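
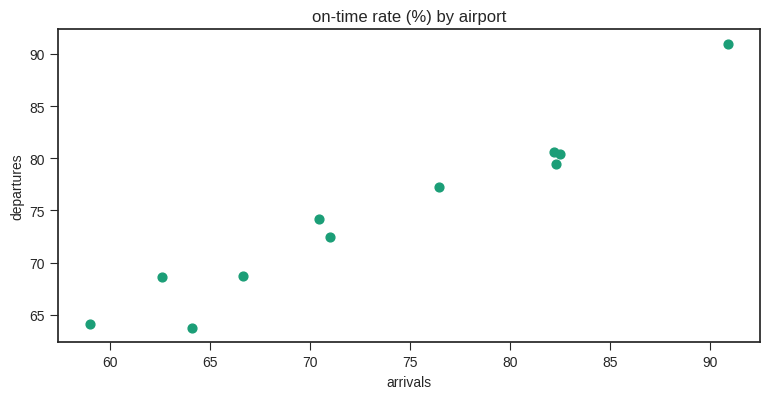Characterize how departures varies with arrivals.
Points are positively correlated; strong (|r| ≈ 1.0).

positive, strong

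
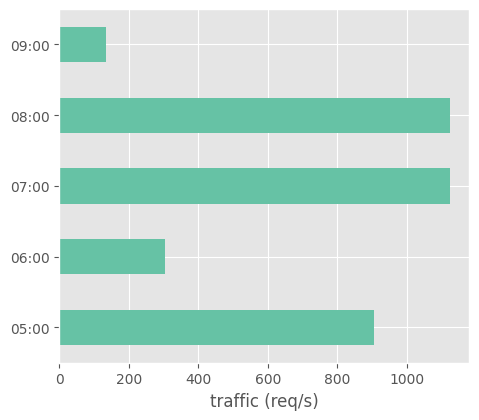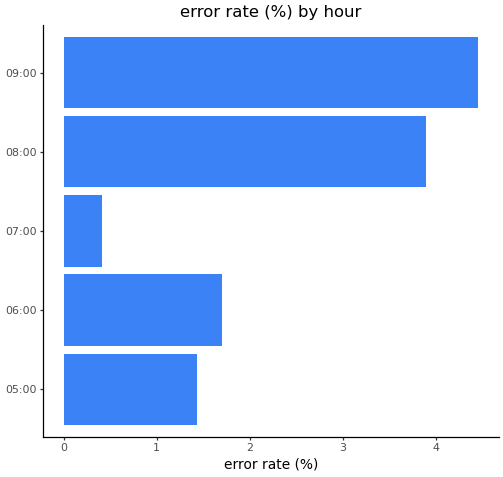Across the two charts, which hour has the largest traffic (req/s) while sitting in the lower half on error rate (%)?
Chart 2 median error rate (%) ≈ 1.5; below-median hours: 05:00, 07:00. Among those, 07:00 has the highest traffic (req/s) (≈ 1200).

07:00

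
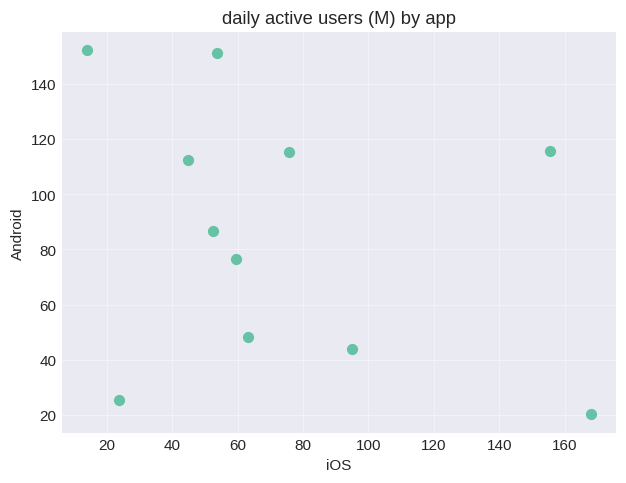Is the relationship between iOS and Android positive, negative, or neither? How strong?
Points are negatively correlated; weak (|r| ≈ 0.3).

negative, weak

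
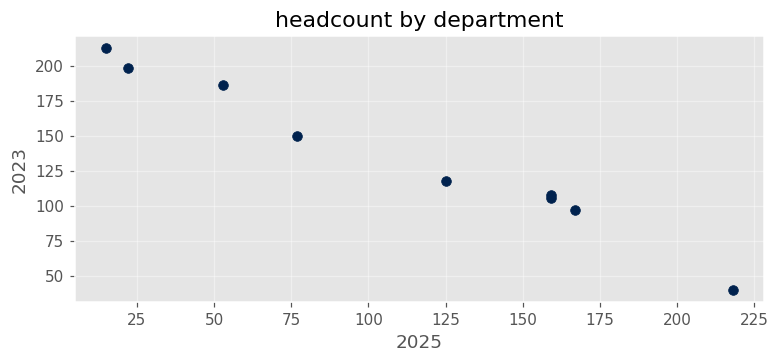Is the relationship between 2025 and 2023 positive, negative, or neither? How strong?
Points are negatively correlated; strong (|r| ≈ 1.0).

negative, strong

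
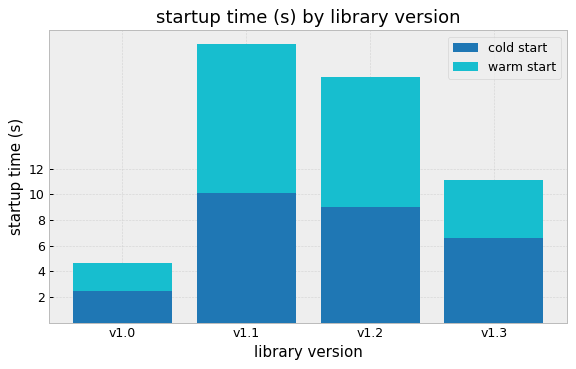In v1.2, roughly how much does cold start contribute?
≈ 10

cold start top ≈ 10, bottom ≈ 0; segment ≈ 10.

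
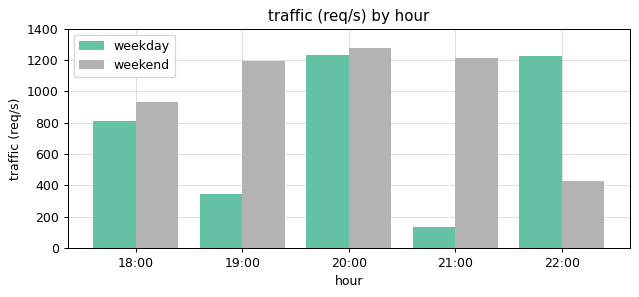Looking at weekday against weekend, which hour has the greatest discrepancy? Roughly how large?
21:00, ≈ 1000 req/s

21:00: weekday ≈ 200, weekend ≈ 1200 → gap ≈ 1000. Next-largest (19:00) is only ≈ 800.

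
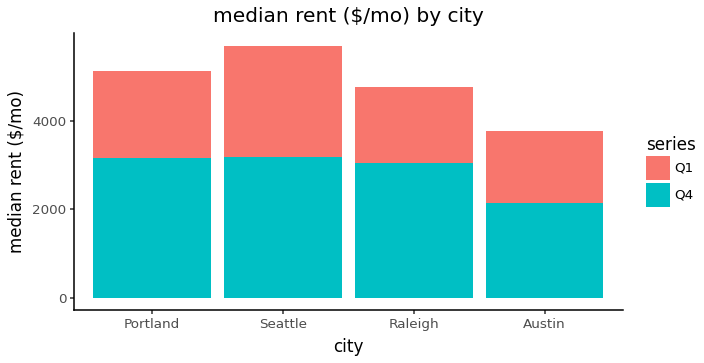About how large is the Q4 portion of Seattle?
≈ 3000

Q4 top ≈ 3000, bottom ≈ 0; segment ≈ 3000.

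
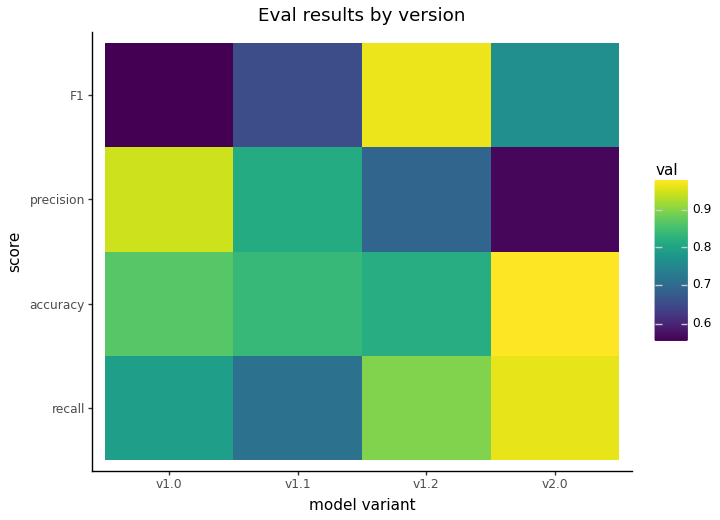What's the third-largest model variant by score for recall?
v1.0

Top 4 for recall: v2.0 ≈ 0.95, v1.2 ≈ 0.90, v1.0 ≈ 0.80, v1.1 ≈ 0.70.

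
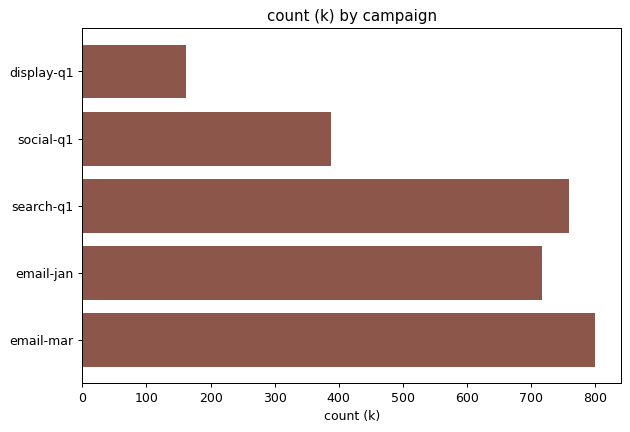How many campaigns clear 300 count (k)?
4

Above 300: social-q1, search-q1, email-jan, email-mar.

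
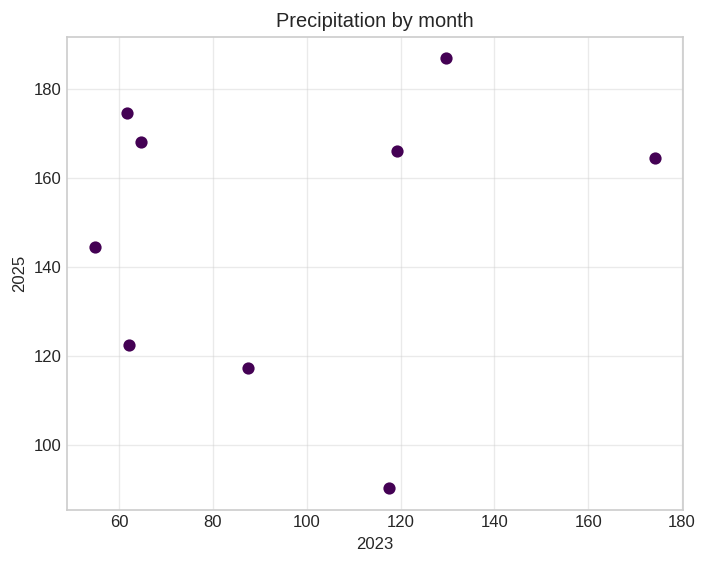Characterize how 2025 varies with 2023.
Points are roughly uncorrelated; weak (|r| ≈ 0.1).

no clear correlation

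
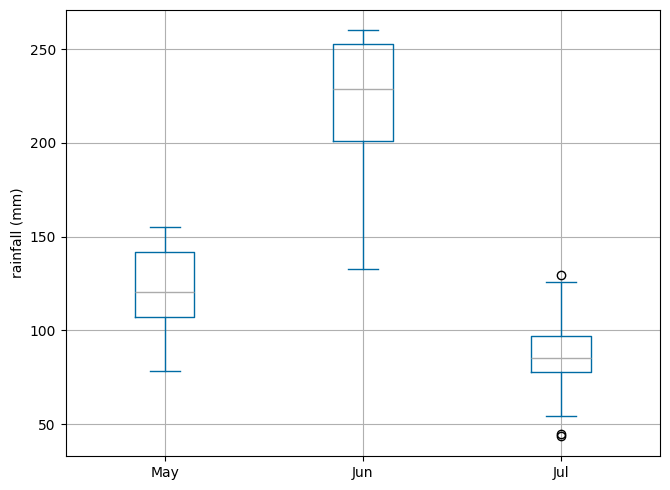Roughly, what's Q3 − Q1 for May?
≈ 40

Q3 ≈ 140, Q1 ≈ 100; IQR ≈ 40.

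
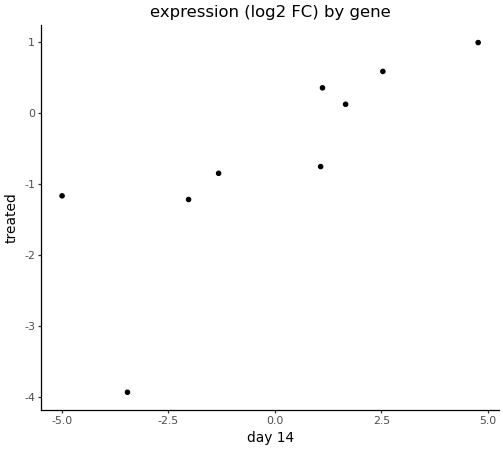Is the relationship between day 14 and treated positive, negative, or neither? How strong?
positive, strong

Points are positively correlated; strong (|r| ≈ 0.8).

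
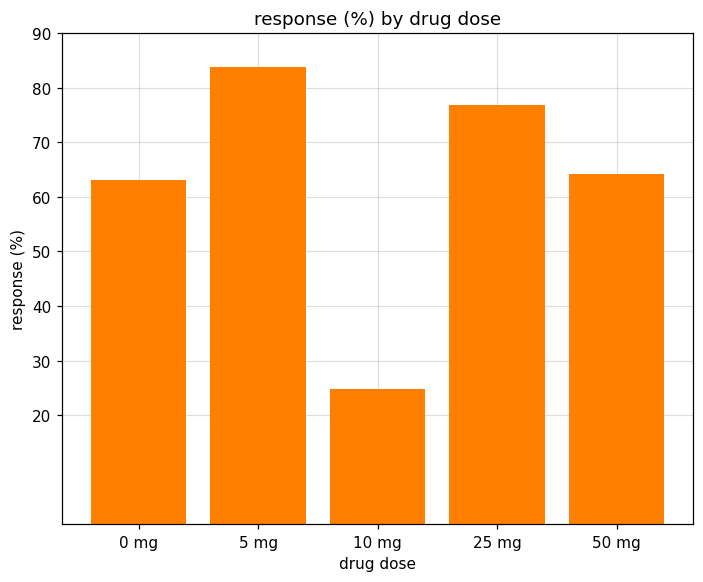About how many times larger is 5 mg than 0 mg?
5 mg ≈ 80, 0 mg ≈ 60; 80/60 ≈ 1.33.

≈ 1.33×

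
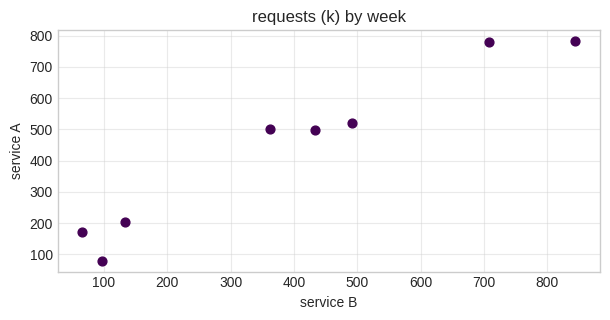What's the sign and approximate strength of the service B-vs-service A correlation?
positive, strong

Points are positively correlated; strong (|r| ≈ 1.0).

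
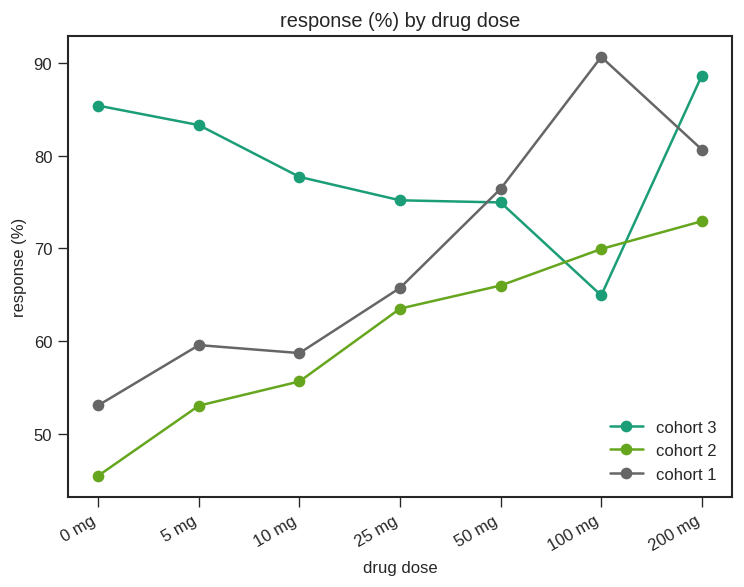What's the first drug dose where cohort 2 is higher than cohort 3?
100 mg

50 mg: cohort 2 ≈ 65 vs cohort 3 ≈ 75 (not yet); 100 mg: cohort 2 ≈ 70 vs cohort 3 ≈ 65 (first crossover).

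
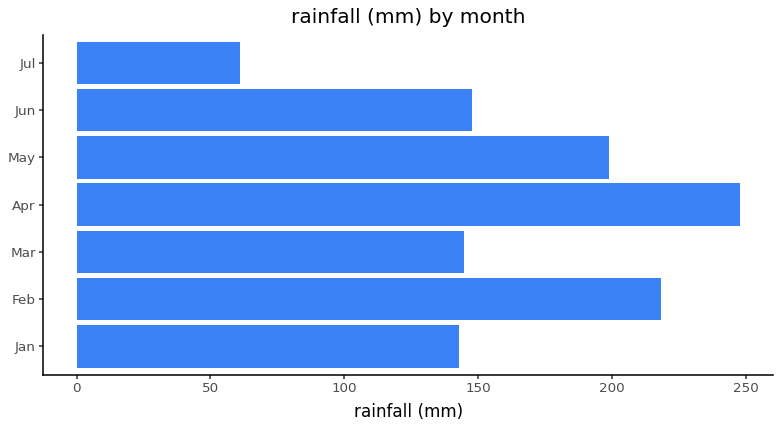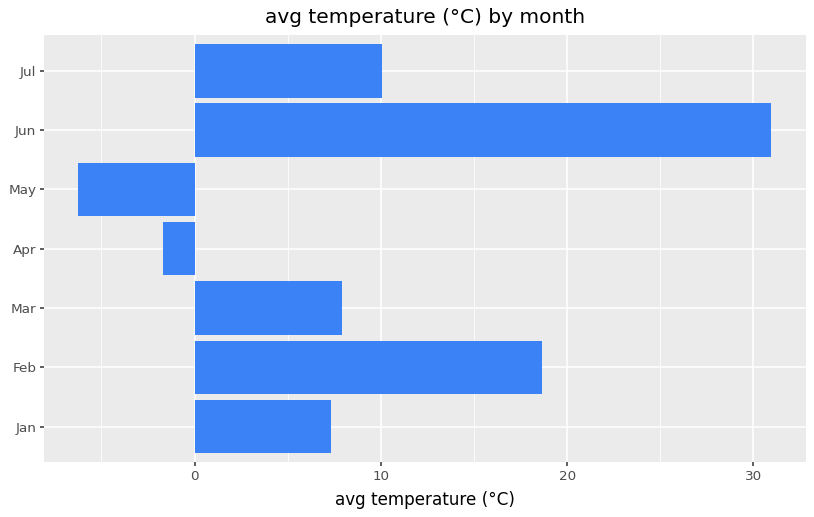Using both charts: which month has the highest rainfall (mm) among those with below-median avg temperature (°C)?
Chart 2 median avg temperature (°C) ≈ 10; below-median months: Jan, Apr, May. Among those, Apr has the highest rainfall (mm) (≈ 250).

Apr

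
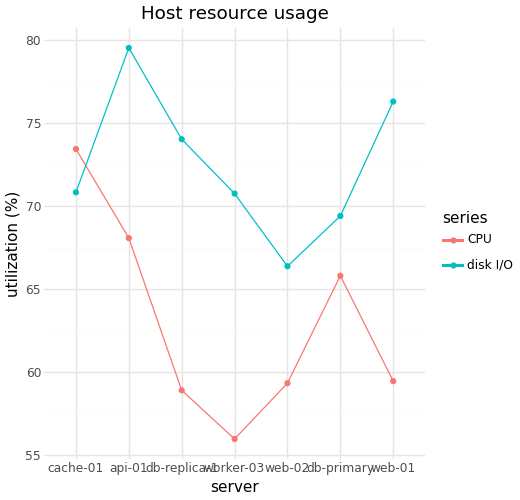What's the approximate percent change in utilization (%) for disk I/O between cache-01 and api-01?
cache-01 ≈ 70, api-01 ≈ 80; (80 − 70) / 70 ≈ +14.3%.

≈ +14.3%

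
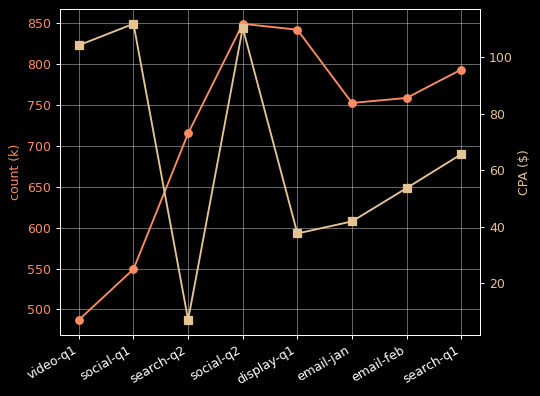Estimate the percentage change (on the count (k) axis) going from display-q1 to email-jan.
display-q1 ≈ 850, email-jan ≈ 750; (750 − 850) / 850 ≈ -11.8%.

≈ -11.8%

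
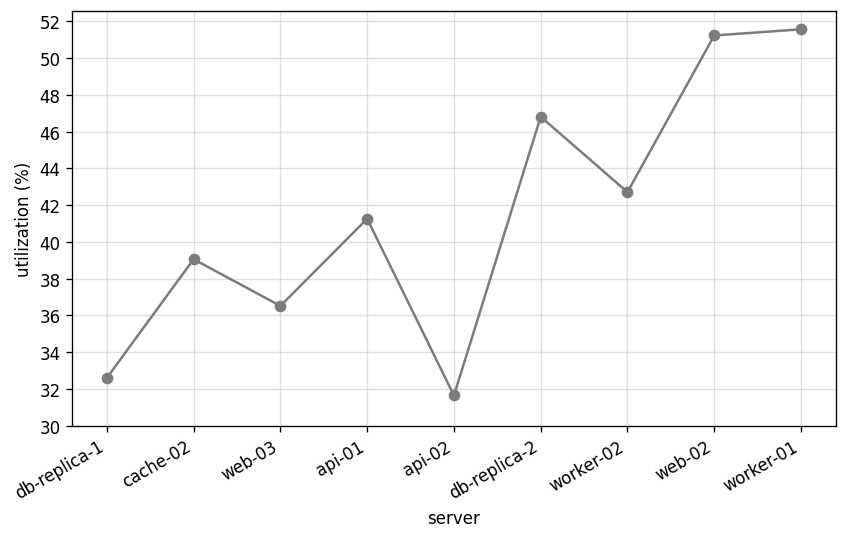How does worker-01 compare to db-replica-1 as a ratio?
≈ 1.62×

worker-01 ≈ 52, db-replica-1 ≈ 32; 52/32 ≈ 1.62.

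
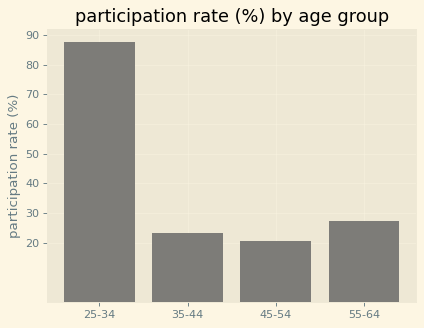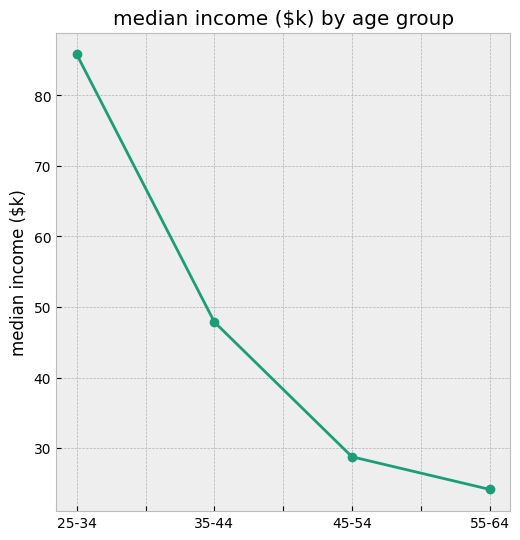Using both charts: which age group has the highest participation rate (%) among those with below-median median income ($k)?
Chart 2 median median income ($k) ≈ 40; below-median age groups: 45-54, 55-64. Among those, 55-64 has the highest participation rate (%) (≈ 30).

55-64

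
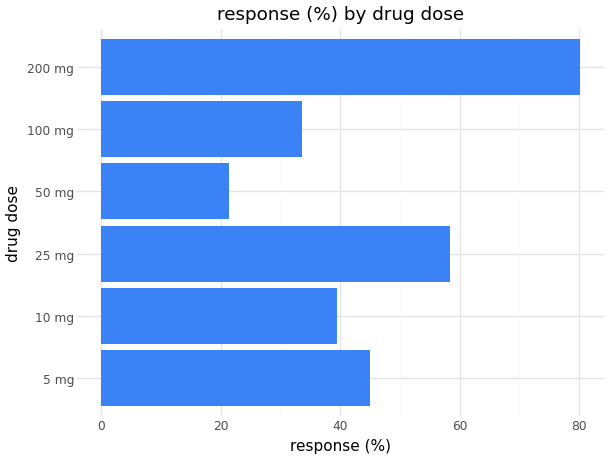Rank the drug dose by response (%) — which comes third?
5 mg

Top 4: 200 mg ≈ 80, 25 mg ≈ 60, 5 mg ≈ 50, 10 mg ≈ 40.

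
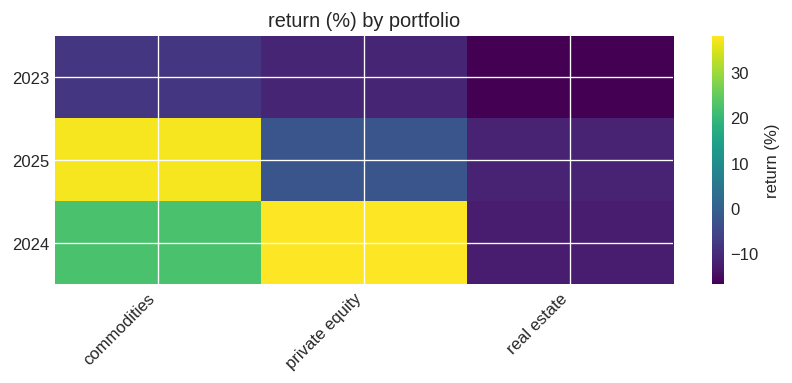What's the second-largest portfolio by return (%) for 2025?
Top 3 for 2025: commodities ≈ 35, private equity ≈ 0, real estate ≈ -10.

private equity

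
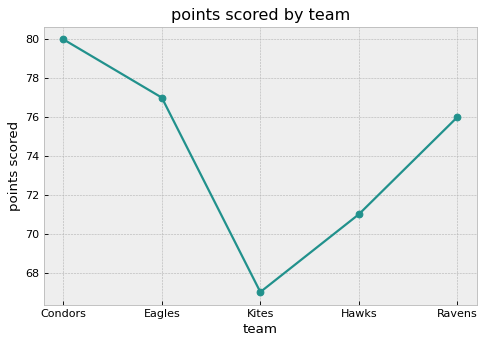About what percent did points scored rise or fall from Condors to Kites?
≈ -15%

Condors ≈ 80, Kites ≈ 68; (68 − 80) / 80 ≈ -15%.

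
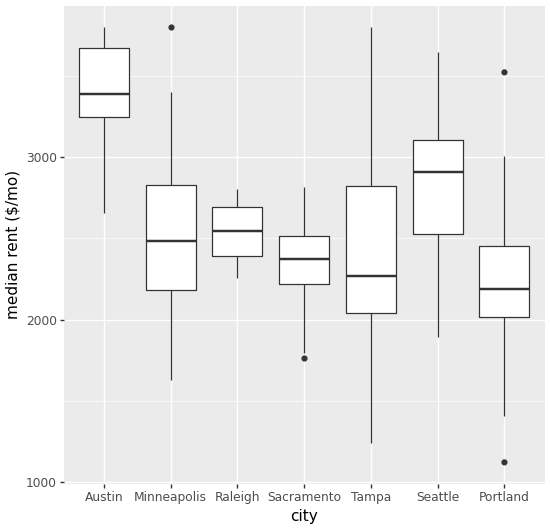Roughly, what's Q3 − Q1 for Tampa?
≈ 800

Q3 ≈ 2800, Q1 ≈ 2000; IQR ≈ 800.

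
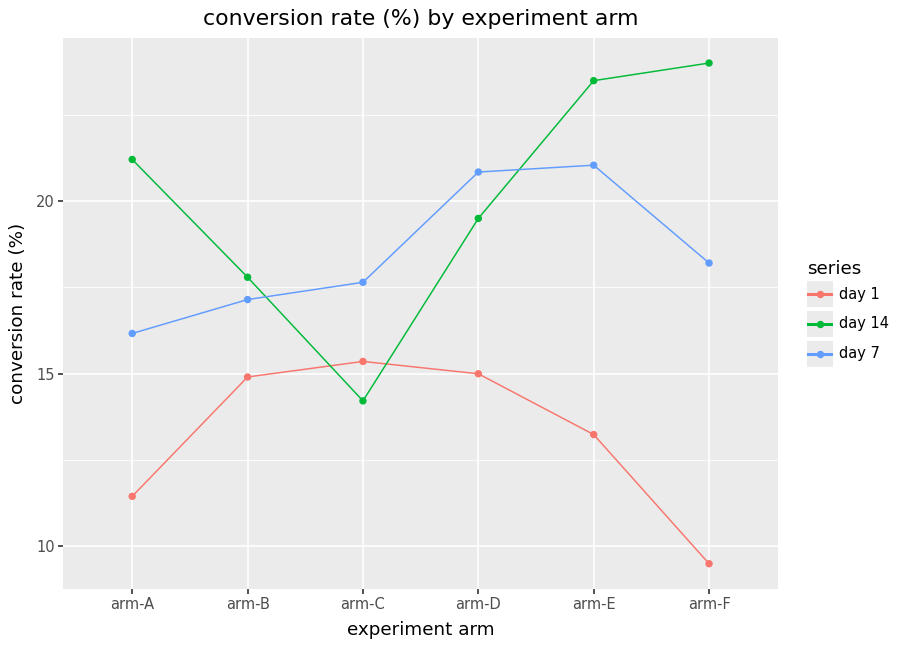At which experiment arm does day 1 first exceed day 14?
arm-B: day 1 ≈ 14 vs day 14 ≈ 18 (not yet); arm-C: day 1 ≈ 16 vs day 14 ≈ 14 (first crossover).

arm-C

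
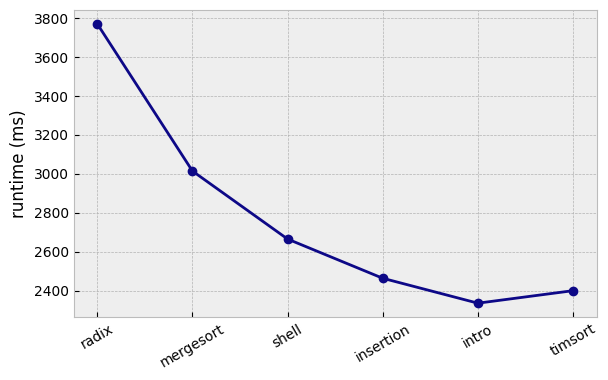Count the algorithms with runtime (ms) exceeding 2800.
2

Above 2800: radix, mergesort.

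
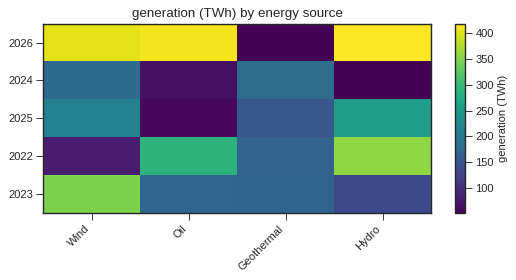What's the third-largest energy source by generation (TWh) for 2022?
Geothermal

Top 4 for 2022: Hydro ≈ 350, Oil ≈ 300, Geothermal ≈ 150, Wind ≈ 100.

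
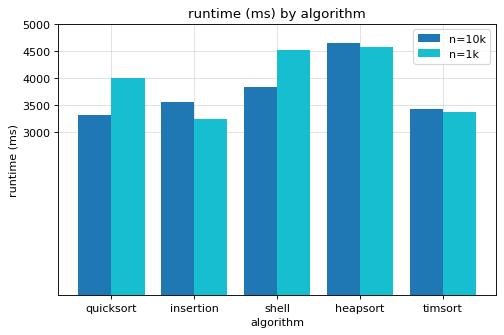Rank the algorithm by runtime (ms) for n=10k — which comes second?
Top 3 for n=10k: heapsort ≈ 4500, shell ≈ 4000, insertion ≈ 3500.

shell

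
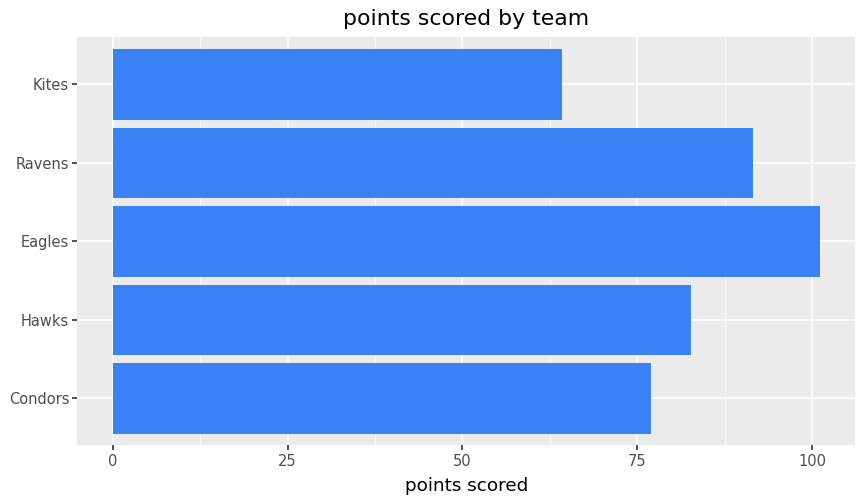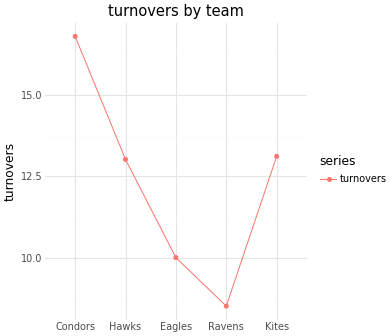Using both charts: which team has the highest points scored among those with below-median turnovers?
Chart 2 median turnovers ≈ 14; below-median teams: Eagles, Ravens. Among those, Eagles has the highest points scored (≈ 100).

Eagles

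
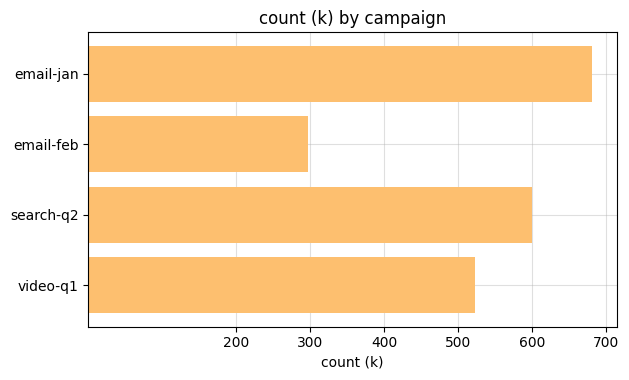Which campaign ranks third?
video-q1

Top 4: email-jan ≈ 700, search-q2 ≈ 600, video-q1 ≈ 500, email-feb ≈ 300.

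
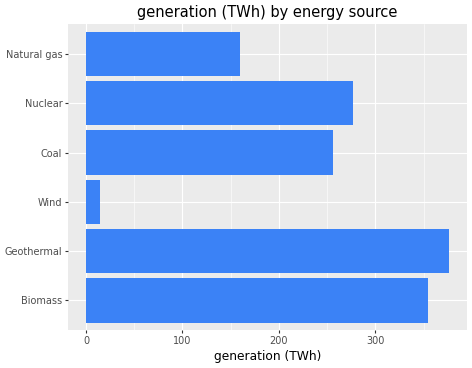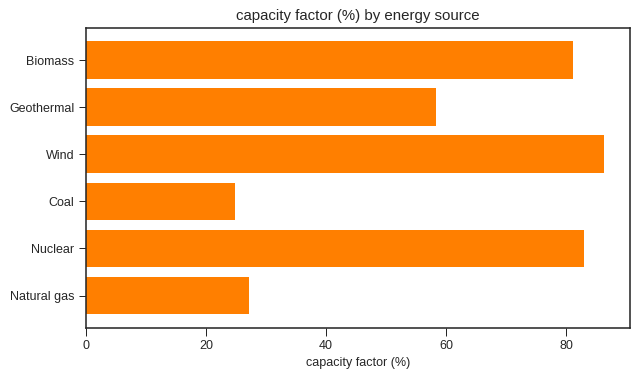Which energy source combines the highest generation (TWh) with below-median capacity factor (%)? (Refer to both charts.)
Chart 2 median capacity factor (%) ≈ 70; below-median energy sources: Geothermal, Coal, Natural gas. Among those, Geothermal has the highest generation (TWh) (≈ 400).

Geothermal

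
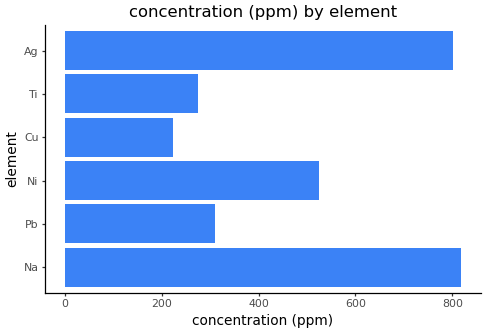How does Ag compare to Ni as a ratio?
Ag ≈ 800, Ni ≈ 500; 800/500 ≈ 1.6.

≈ 1.6×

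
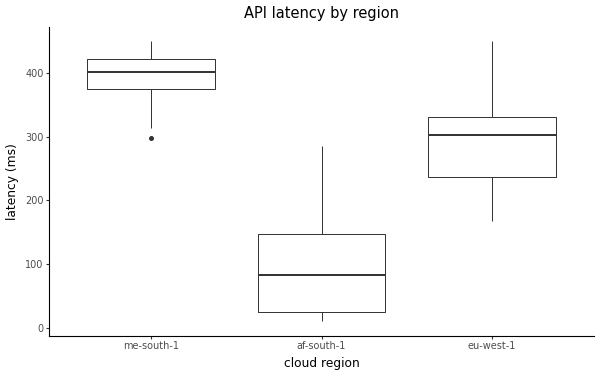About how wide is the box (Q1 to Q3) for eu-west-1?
≈ 100

Q3 ≈ 350, Q1 ≈ 250; IQR ≈ 100.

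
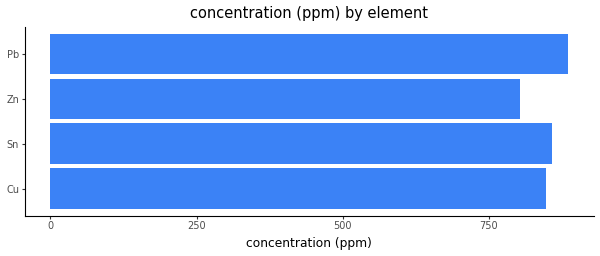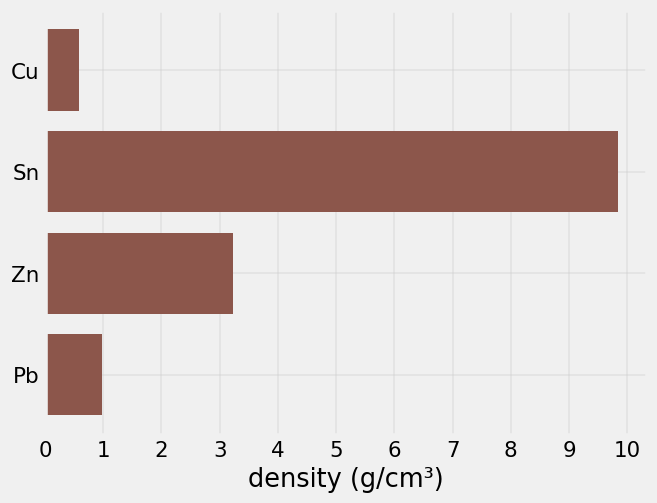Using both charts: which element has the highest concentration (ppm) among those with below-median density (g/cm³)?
Pb

Chart 2 median density (g/cm³) ≈ 2; below-median elements: Cu, Pb. Among those, Pb has the highest concentration (ppm) (≈ 900).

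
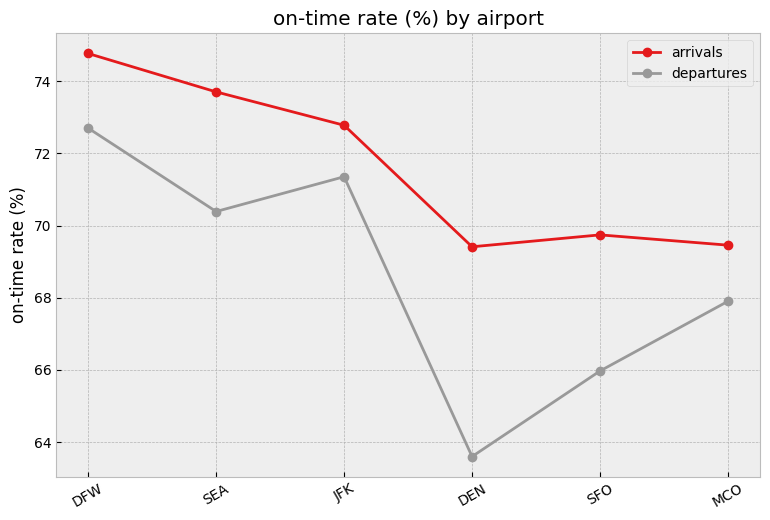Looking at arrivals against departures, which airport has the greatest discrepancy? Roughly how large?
DEN, ≈ 5 %

DEN: arrivals ≈ 69, departures ≈ 64 → gap ≈ 5. Next-largest (SFO) is only ≈ 4.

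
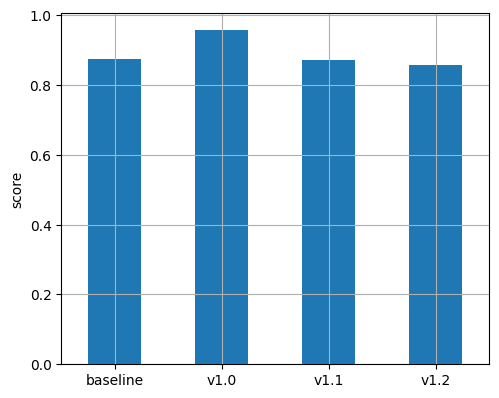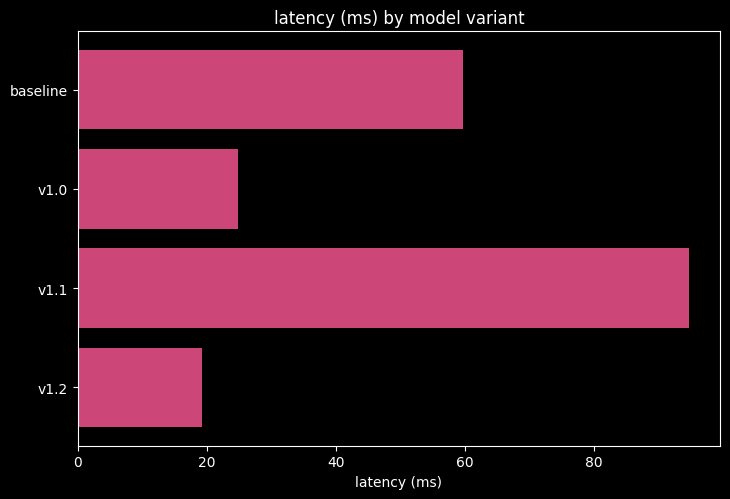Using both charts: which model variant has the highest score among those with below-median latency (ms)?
v1.0

Chart 2 median latency (ms) ≈ 40; below-median model variants: v1.0, v1.2. Among those, v1.0 has the highest score (≈ 1).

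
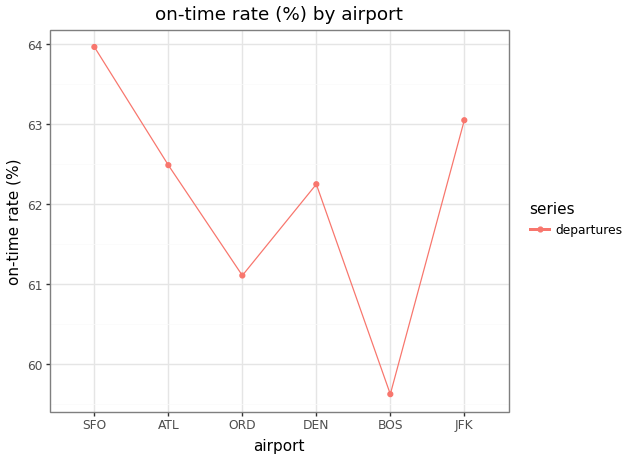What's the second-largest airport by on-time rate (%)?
JFK

Top 3: SFO ≈ 64.0, JFK ≈ 63.0, ATL ≈ 62.5.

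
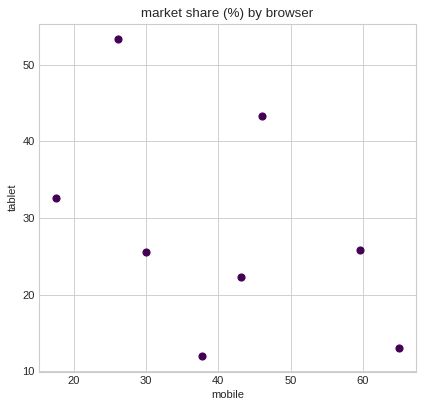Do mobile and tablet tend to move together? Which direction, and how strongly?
negative, moderate

Points are negatively correlated; moderate (|r| ≈ 0.5).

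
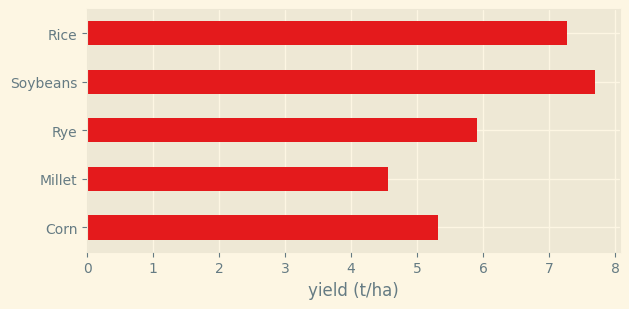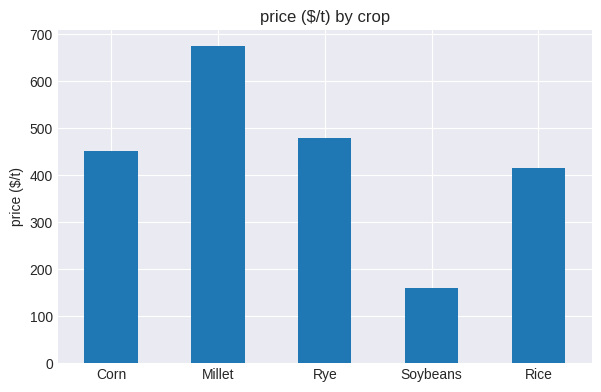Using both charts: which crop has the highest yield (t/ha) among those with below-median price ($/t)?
Chart 2 median price ($/t) ≈ 500; below-median crops: Soybeans, Rice. Among those, Soybeans has the highest yield (t/ha) (≈ 8).

Soybeans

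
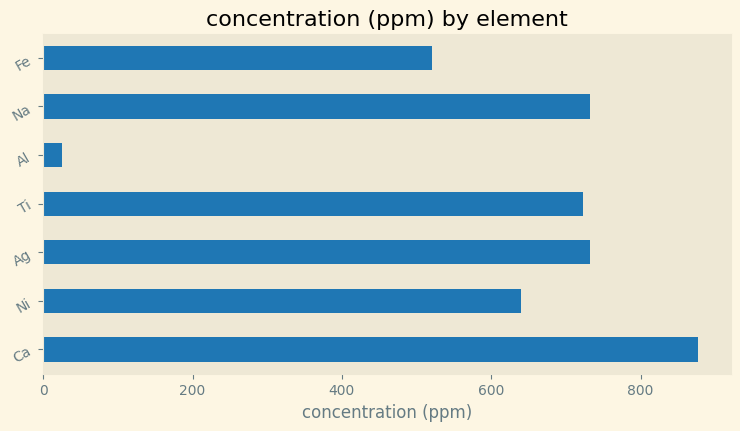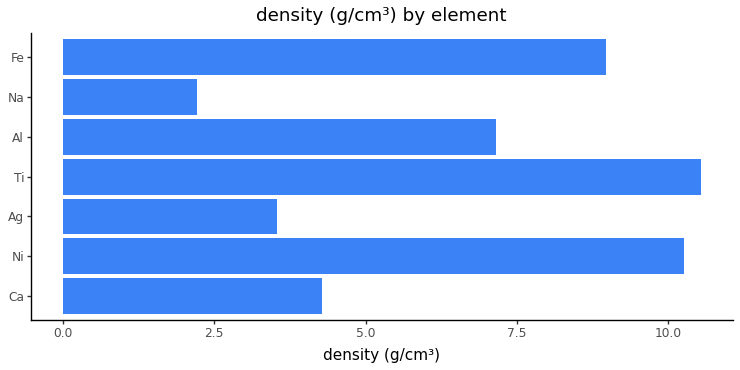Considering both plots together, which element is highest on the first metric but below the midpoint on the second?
Chart 2 median density (g/cm³) ≈ 7; below-median elements: Ca, Ag, Na. Among those, Ca has the highest concentration (ppm) (≈ 900).

Ca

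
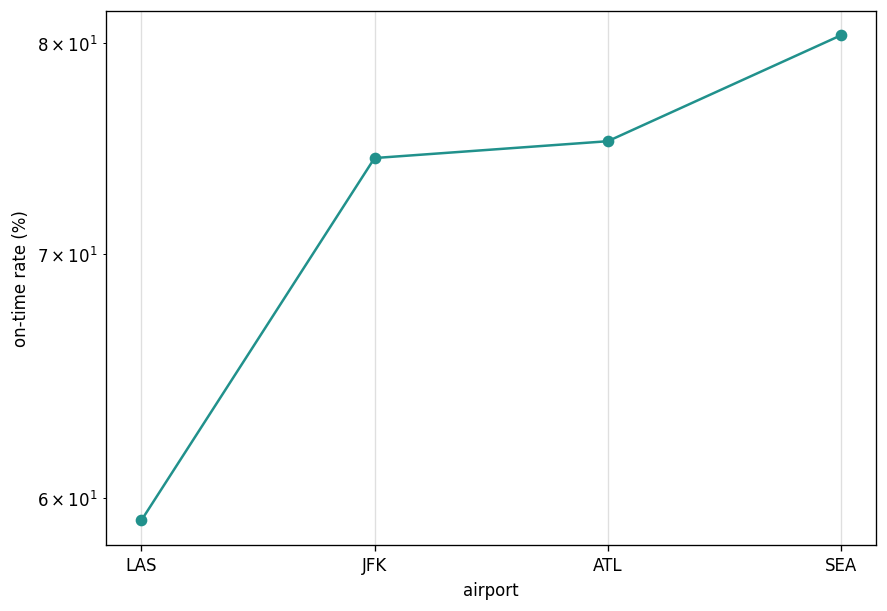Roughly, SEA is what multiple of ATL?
≈ 1.05×

SEA ≈ 80, ATL ≈ 76; 80/76 ≈ 1.05.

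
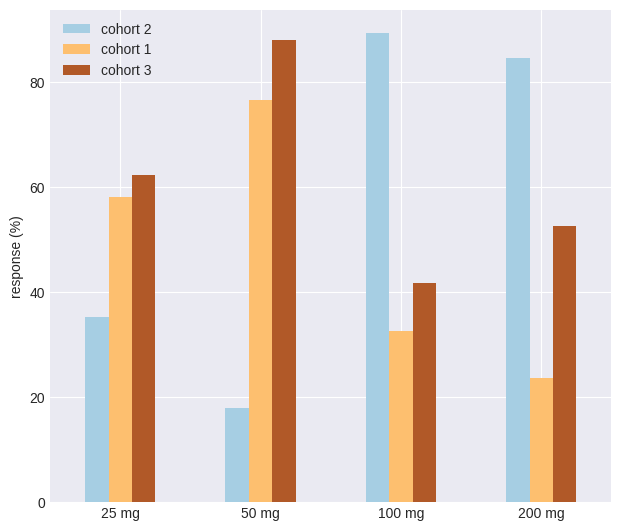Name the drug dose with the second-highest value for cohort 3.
Top 3 for cohort 3: 50 mg ≈ 90, 25 mg ≈ 60, 200 mg ≈ 50.

25 mg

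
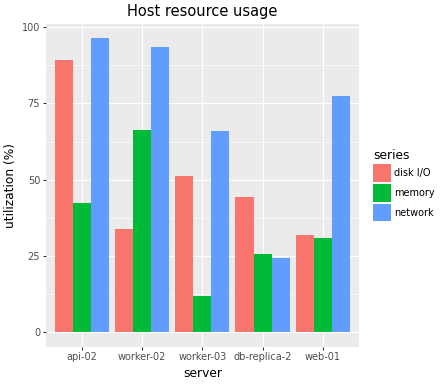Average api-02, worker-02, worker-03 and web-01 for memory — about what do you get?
≈ 38

(40 + 70 + 10 + 30) / 4 ≈ 38.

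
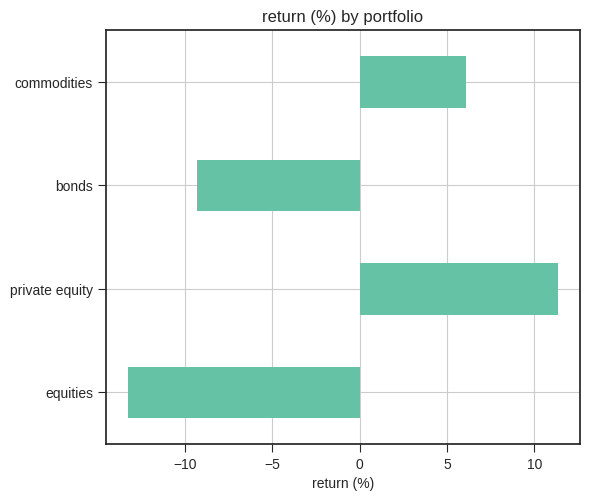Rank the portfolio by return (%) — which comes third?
Top 4: private equity ≈ 10, commodities ≈ 5, bonds ≈ -10, equities ≈ -15.

bonds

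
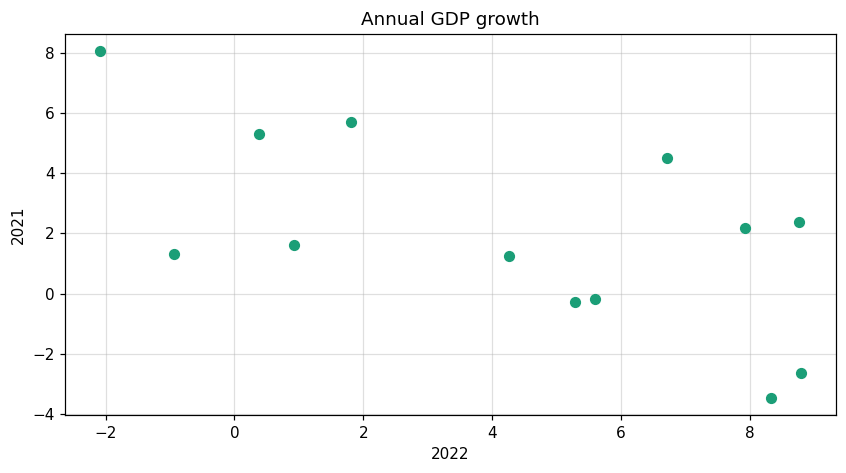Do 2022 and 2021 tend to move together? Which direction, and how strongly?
Points are negatively correlated; moderate (|r| ≈ 0.6).

negative, moderate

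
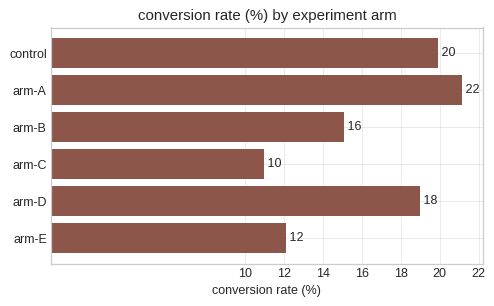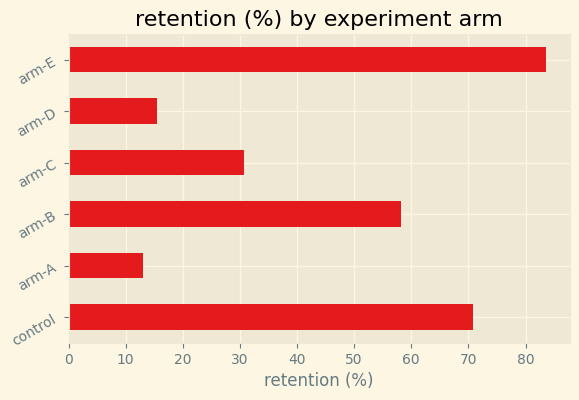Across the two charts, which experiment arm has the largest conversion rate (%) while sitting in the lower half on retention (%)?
Chart 2 median retention (%) ≈ 40; below-median experiment arms: arm-A, arm-C, arm-D. Among those, arm-A has the highest conversion rate (%) (≈ 22).

arm-A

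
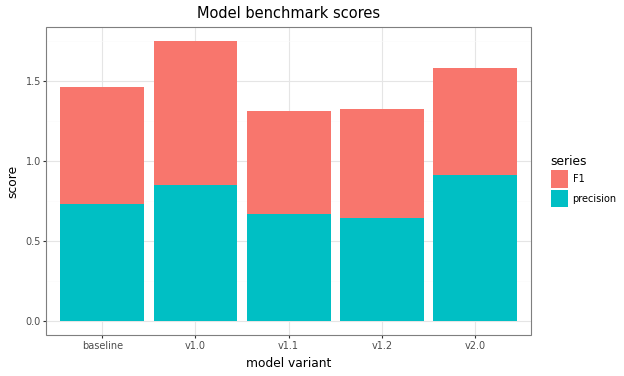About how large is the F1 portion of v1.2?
F1 top ≈ 1.4, bottom ≈ 0.6; segment ≈ 0.8.

≈ 0.8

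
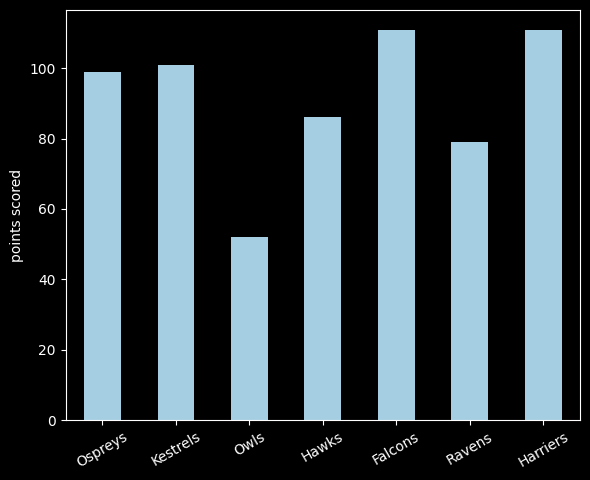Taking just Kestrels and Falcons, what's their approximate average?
≈ 105

(100 + 110) / 2 ≈ 105.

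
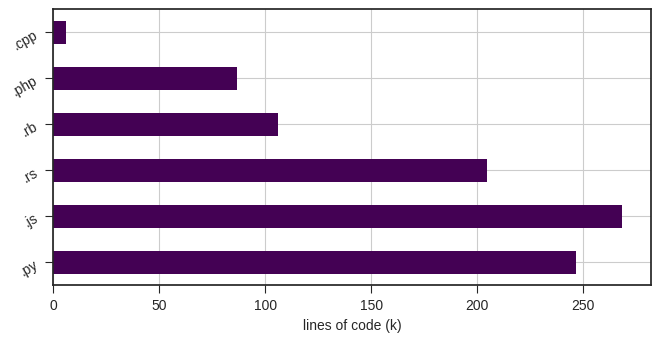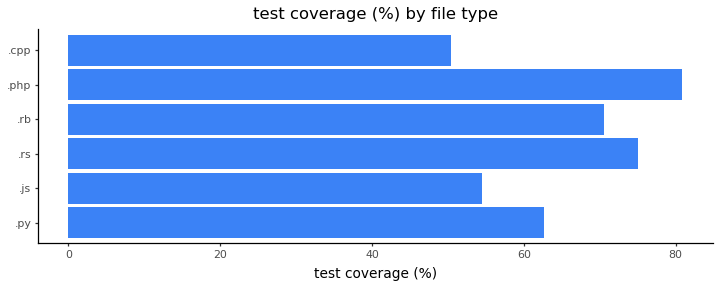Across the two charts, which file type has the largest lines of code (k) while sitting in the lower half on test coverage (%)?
Chart 2 median test coverage (%) ≈ 70; below-median file types: .py, .js, .cpp. Among those, .js has the highest lines of code (k) (≈ 275).

.js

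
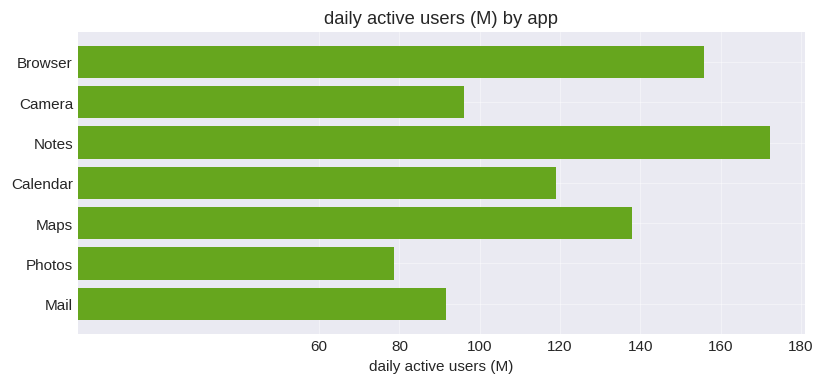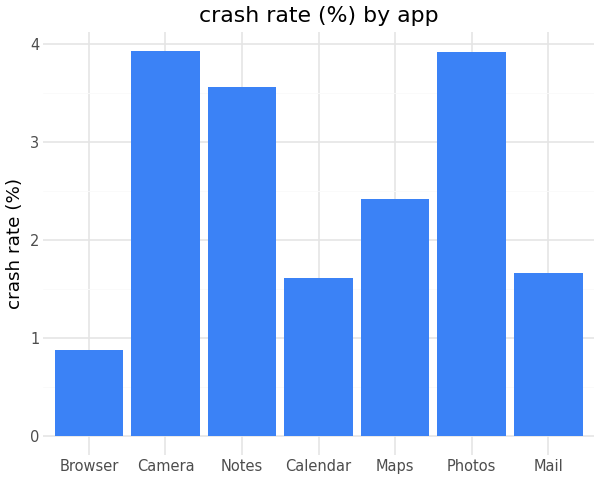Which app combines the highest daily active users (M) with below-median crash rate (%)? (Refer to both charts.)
Chart 2 median crash rate (%) ≈ 2.5; below-median apps: Browser, Calendar, Mail. Among those, Browser has the highest daily active users (M) (≈ 160).

Browser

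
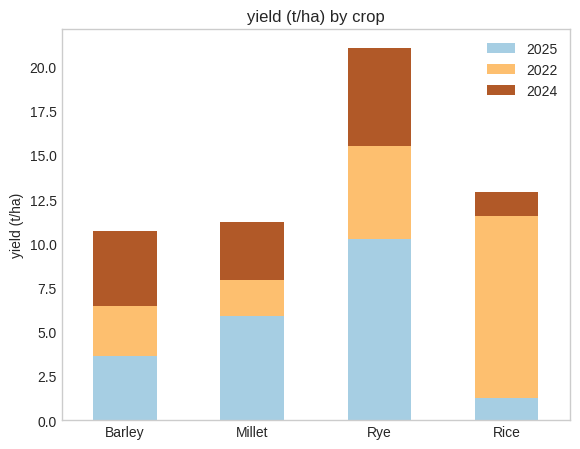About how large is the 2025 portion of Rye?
≈ 10

2025 top ≈ 10, bottom ≈ 0; segment ≈ 10.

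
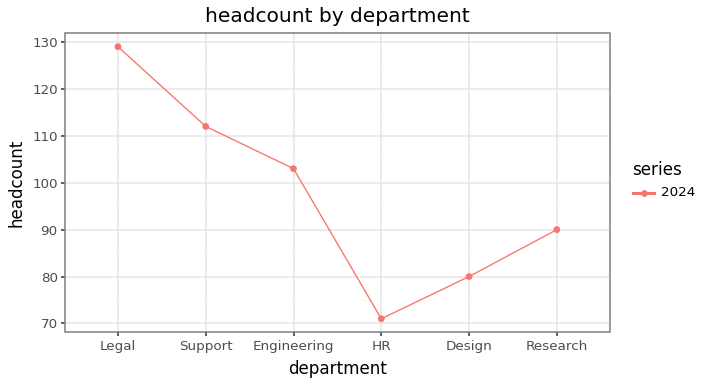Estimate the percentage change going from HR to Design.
≈ +14.3%

HR ≈ 70, Design ≈ 80; (80 − 70) / 70 ≈ +14.3%.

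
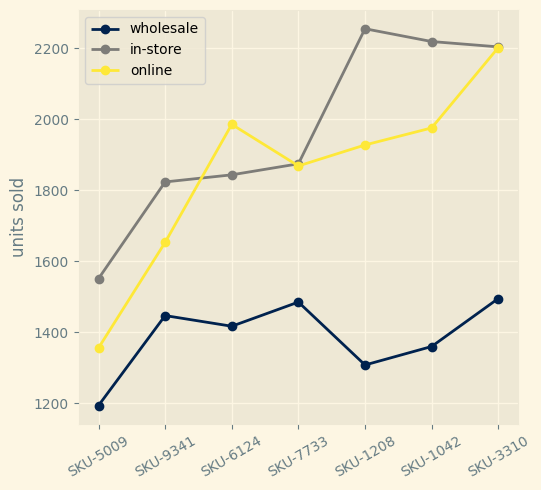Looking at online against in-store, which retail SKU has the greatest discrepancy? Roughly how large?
SKU-1208: online ≈ 1900, in-store ≈ 2300 → gap ≈ 400. Next-largest (SKU-1042) is only ≈ 200.

SKU-1208, ≈ 400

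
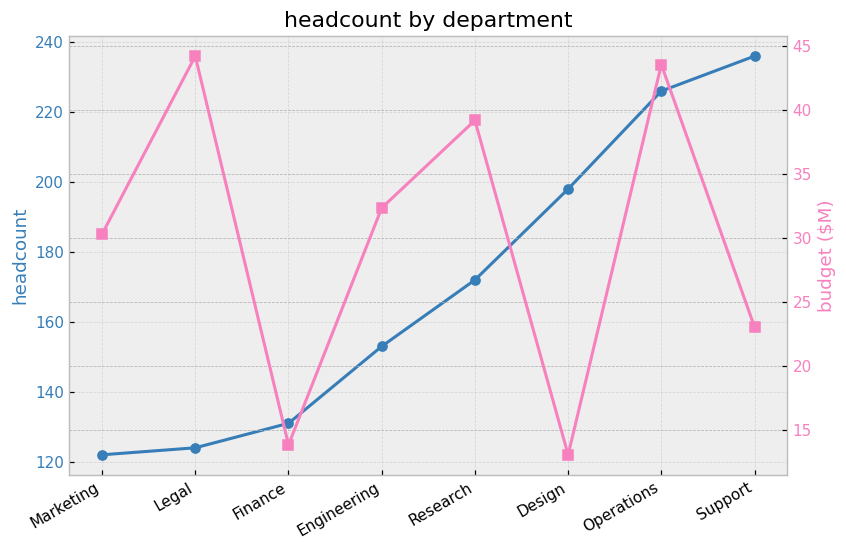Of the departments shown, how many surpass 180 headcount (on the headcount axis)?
3

Above 180: Design, Operations, Support.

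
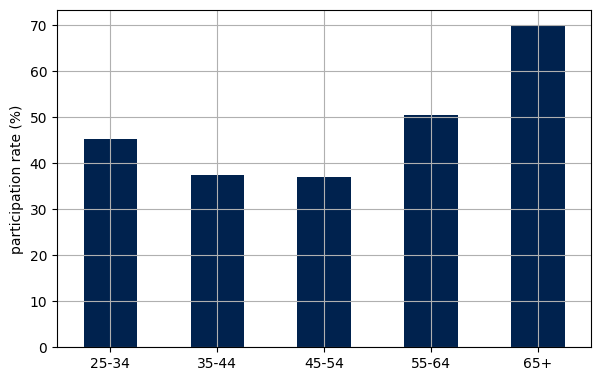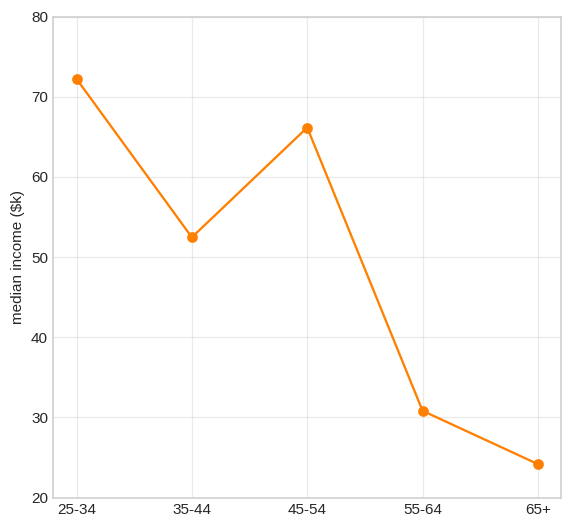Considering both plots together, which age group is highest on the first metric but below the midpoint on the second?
65+

Chart 2 median median income ($k) ≈ 50; below-median age groups: 55-64, 65+. Among those, 65+ has the highest participation rate (%) (≈ 70).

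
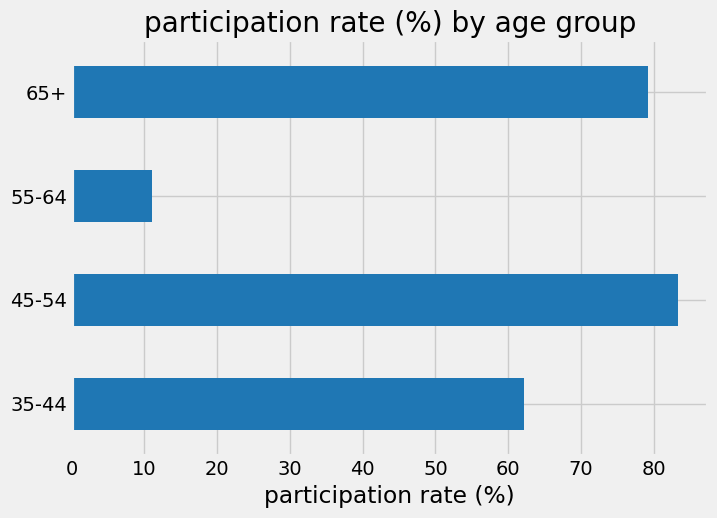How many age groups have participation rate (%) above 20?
3

Above 20: 35-44, 45-54, 65+.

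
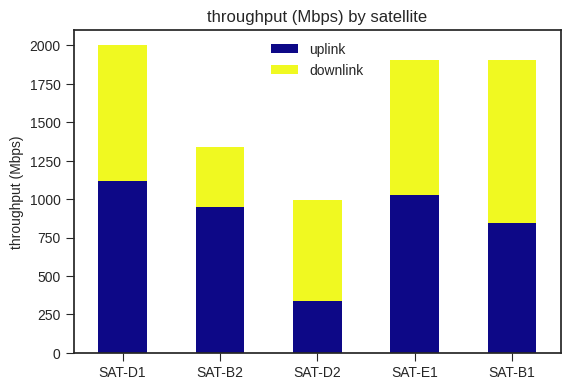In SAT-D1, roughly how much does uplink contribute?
≈ 1200

uplink top ≈ 1200, bottom ≈ 0; segment ≈ 1200.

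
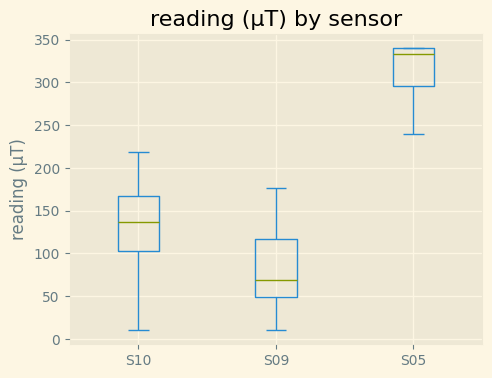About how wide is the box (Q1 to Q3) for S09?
Q3 ≈ 125, Q1 ≈ 50; IQR ≈ 75.

≈ 75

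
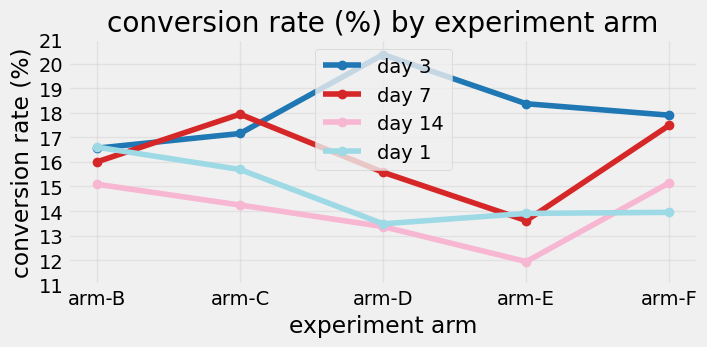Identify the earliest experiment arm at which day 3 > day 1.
arm-C

arm-B: day 3 ≈ 17 vs day 1 ≈ 17 (not yet); arm-C: day 3 ≈ 17 vs day 1 ≈ 16 (first crossover).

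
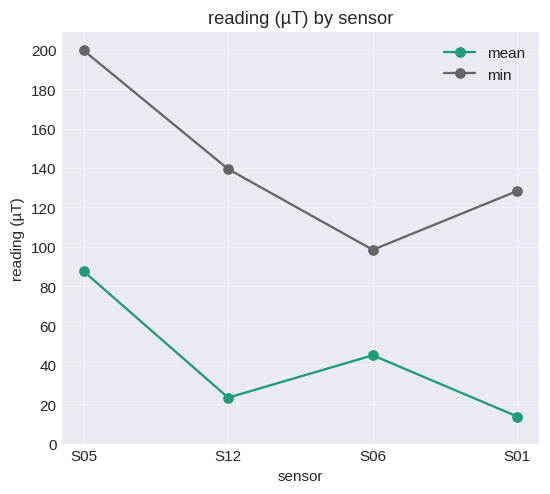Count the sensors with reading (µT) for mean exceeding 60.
1

Above 60: S05.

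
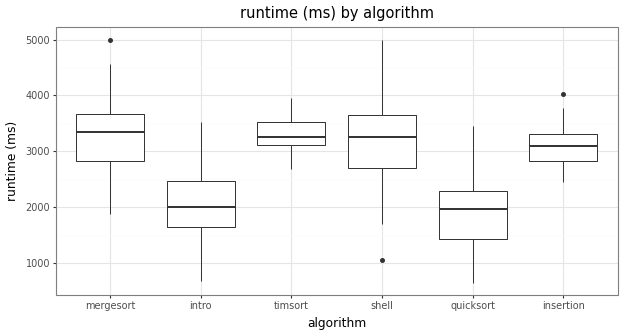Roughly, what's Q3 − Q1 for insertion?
≈ 400

Q3 ≈ 3200, Q1 ≈ 2800; IQR ≈ 400.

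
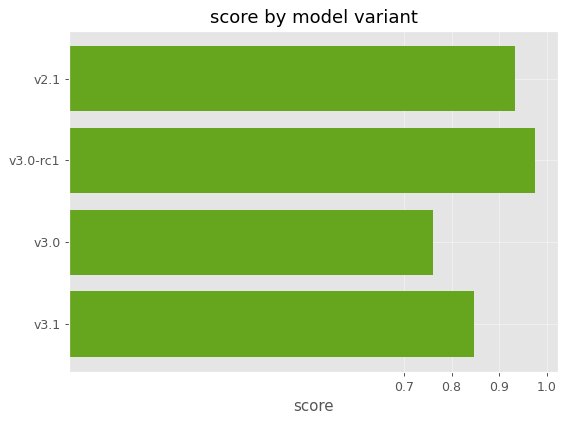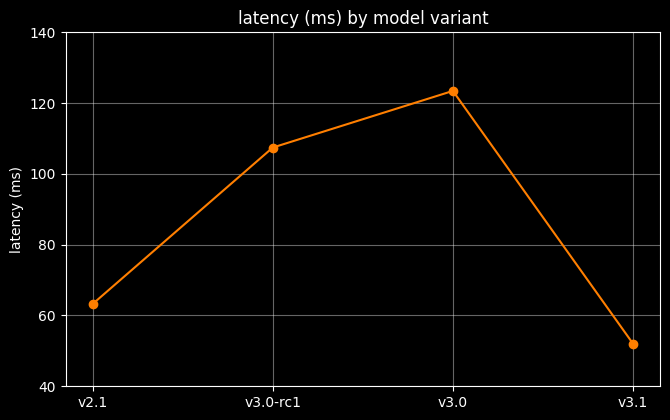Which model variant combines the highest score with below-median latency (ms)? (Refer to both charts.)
v2.1

Chart 2 median latency (ms) ≈ 80; below-median model variants: v2.1, v3.1. Among those, v2.1 has the highest score (≈ 0.9).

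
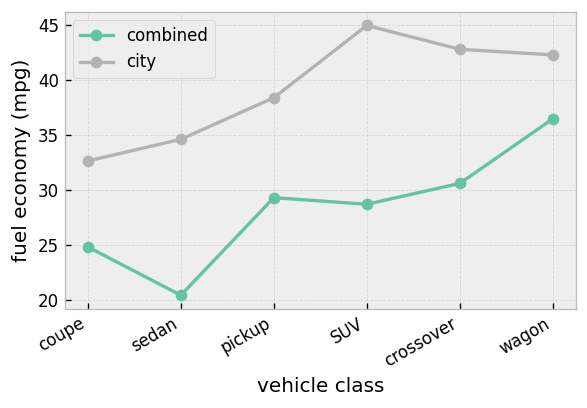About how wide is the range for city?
≈ 10

Max SUV ≈ 45, min coupe ≈ 35; range ≈ 10.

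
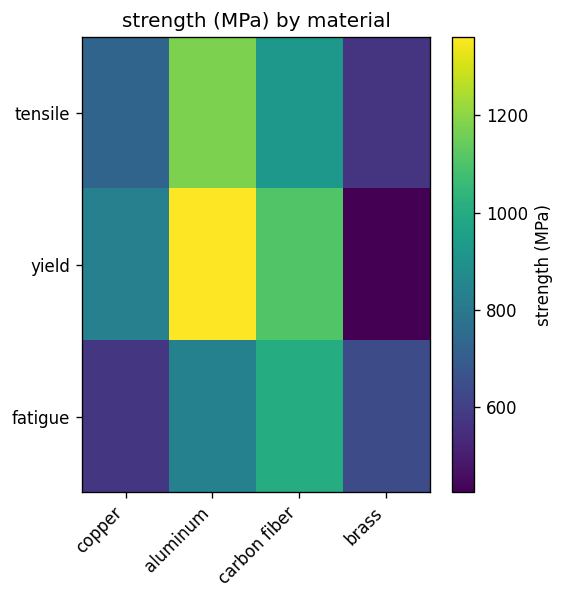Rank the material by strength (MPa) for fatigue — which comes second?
Top 3 for fatigue: carbon fiber ≈ 1000, aluminum ≈ 800, brass ≈ 600.

aluminum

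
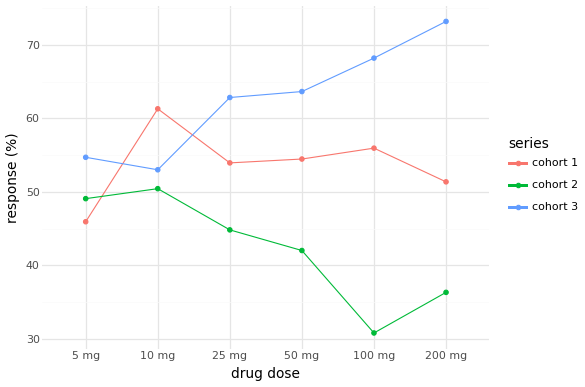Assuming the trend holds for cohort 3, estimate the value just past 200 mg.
Last three: 65, 70, 75 → slope ≈ 5/step → next ≈ 80.

≈ 80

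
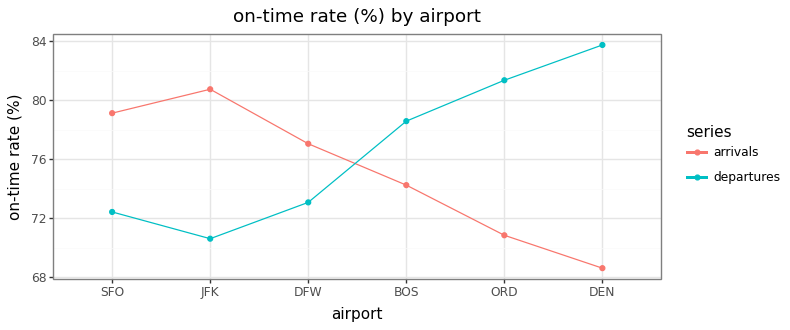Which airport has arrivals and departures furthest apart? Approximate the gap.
DEN, ≈ 16 %

DEN: arrivals ≈ 68, departures ≈ 84 → gap ≈ 16. Next-largest (ORD) is only ≈ 12.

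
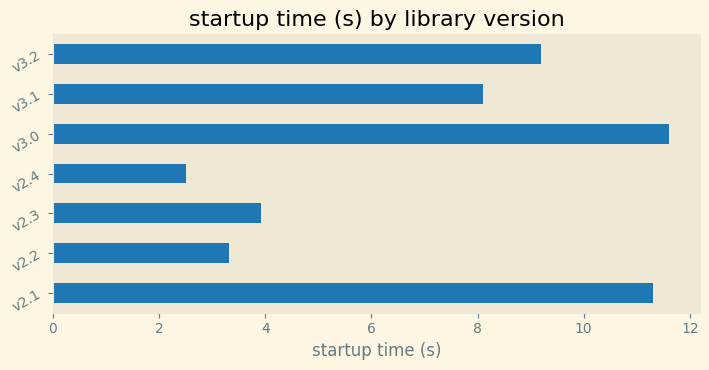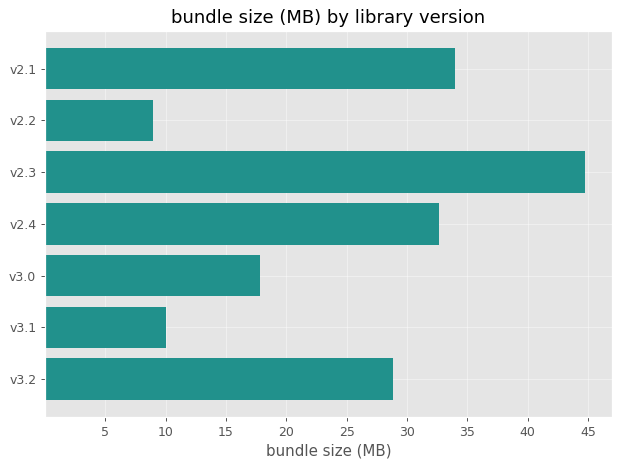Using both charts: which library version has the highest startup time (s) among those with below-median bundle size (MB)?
Chart 2 median bundle size (MB) ≈ 30; below-median library versions: v2.2, v3.0, v3.1. Among those, v3.0 has the highest startup time (s) (≈ 12).

v3.0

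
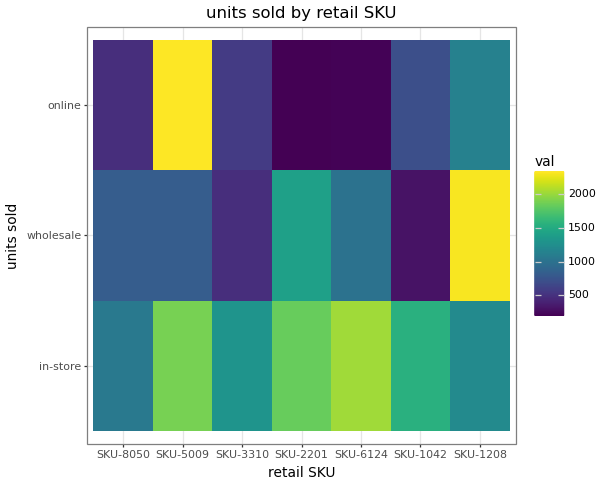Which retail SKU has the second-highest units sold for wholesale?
Top 3 for wholesale: SKU-1208 ≈ 2400, SKU-2201 ≈ 1400, SKU-6124 ≈ 1000.

SKU-2201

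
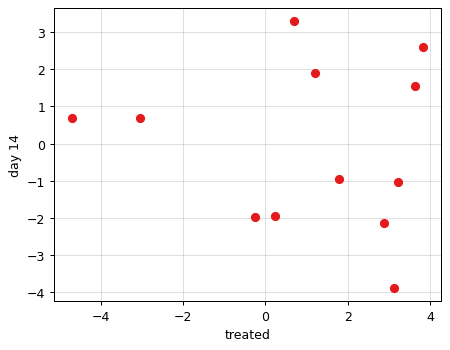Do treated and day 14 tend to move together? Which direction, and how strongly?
Points are roughly uncorrelated; weak (|r| ≈ 0.1).

no clear correlation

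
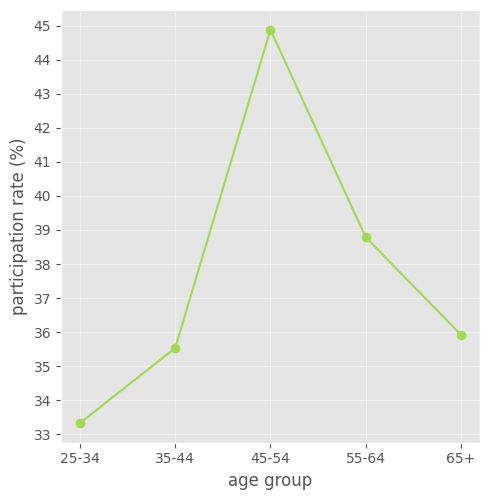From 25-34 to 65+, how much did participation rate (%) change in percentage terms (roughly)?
≈ +9.1%

25-34 ≈ 33, 65+ ≈ 36; (36 − 33) / 33 ≈ +9.1%.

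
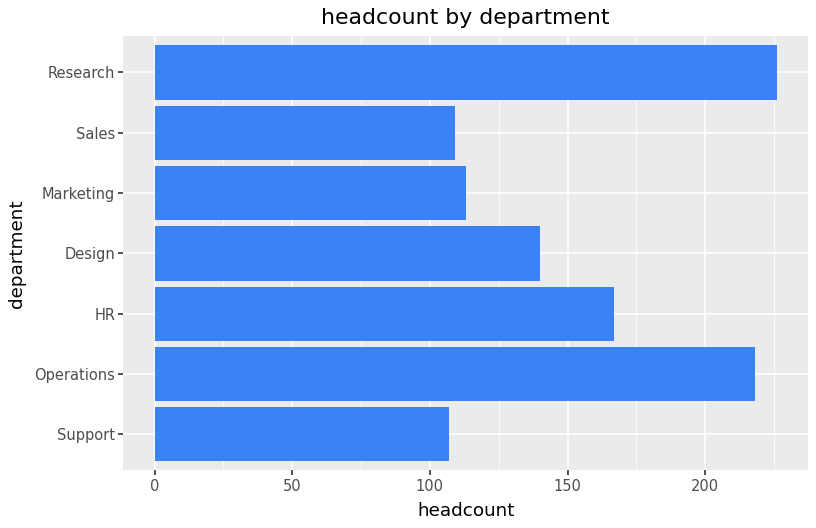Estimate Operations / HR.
≈ 1.38×

Operations ≈ 220, HR ≈ 160; 220/160 ≈ 1.38.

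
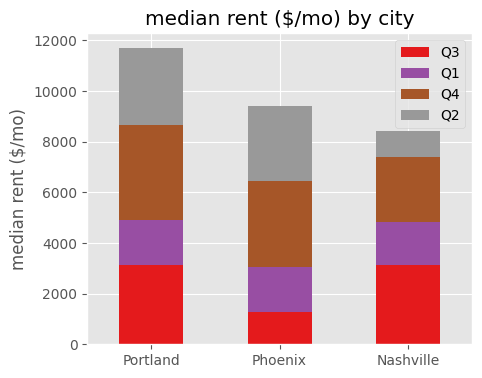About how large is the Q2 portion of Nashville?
Q2 top ≈ 8000, bottom ≈ 7000; segment ≈ 1000.

≈ 1000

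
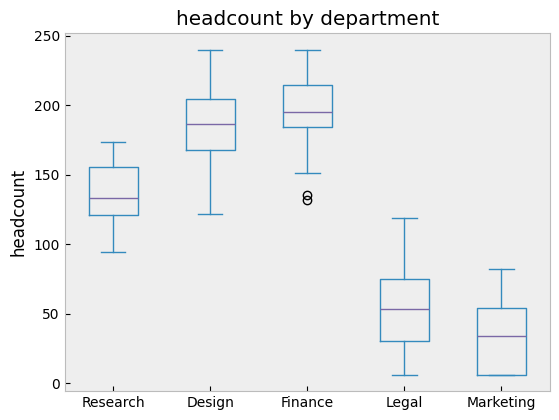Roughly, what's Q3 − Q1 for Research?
≈ 40

Q3 ≈ 160, Q1 ≈ 120; IQR ≈ 40.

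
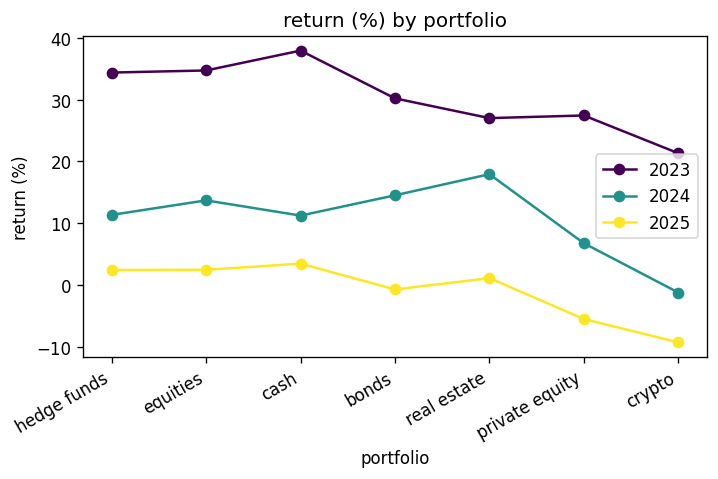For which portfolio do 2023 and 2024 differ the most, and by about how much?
cash, ≈ 30 %

cash: 2023 ≈ 40, 2024 ≈ 10 → gap ≈ 30. Next-largest (hedge funds) is only ≈ 25.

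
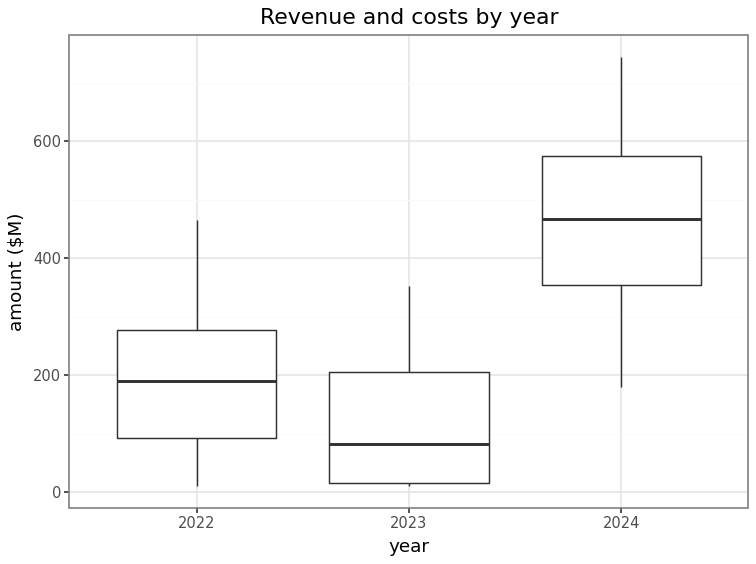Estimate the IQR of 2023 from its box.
Q3 ≈ 200, Q1 ≈ 25; IQR ≈ 175.

≈ 175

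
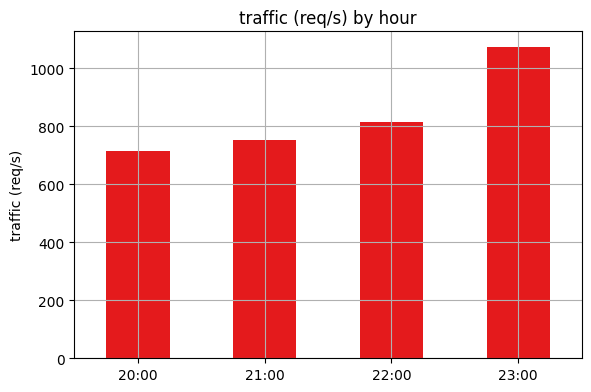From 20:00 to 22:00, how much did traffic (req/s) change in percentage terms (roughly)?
≈ +14.3%

20:00 ≈ 700, 22:00 ≈ 800; (800 − 700) / 700 ≈ +14.3%.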